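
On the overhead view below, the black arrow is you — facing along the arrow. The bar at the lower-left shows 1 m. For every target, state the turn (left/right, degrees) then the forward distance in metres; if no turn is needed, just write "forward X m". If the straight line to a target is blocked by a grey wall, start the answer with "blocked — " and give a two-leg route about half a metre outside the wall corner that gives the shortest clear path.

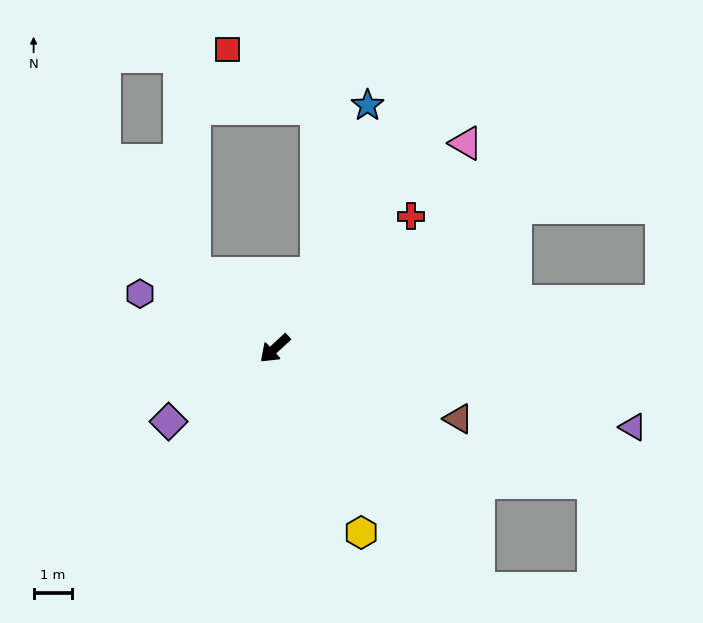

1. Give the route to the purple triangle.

turn left 125°, forward 9.5 m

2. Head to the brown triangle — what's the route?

turn left 116°, forward 5.1 m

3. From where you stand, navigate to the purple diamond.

turn right 8°, forward 3.4 m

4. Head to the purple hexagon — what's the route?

turn right 65°, forward 3.8 m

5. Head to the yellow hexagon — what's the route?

turn left 72°, forward 5.3 m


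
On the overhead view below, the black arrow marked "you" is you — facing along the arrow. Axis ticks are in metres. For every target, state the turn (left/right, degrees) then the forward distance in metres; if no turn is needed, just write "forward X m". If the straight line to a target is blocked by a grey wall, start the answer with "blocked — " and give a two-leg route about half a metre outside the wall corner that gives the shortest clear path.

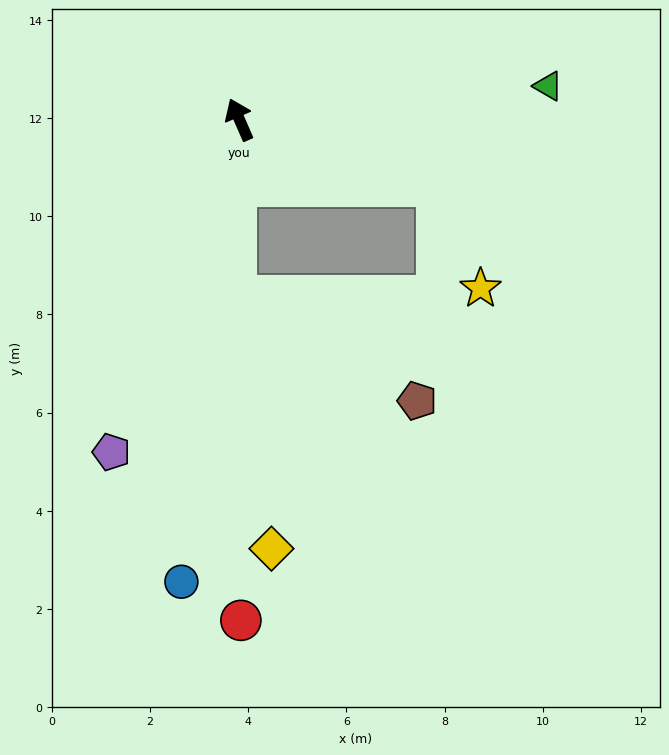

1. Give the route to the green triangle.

turn right 107°, forward 6.3 m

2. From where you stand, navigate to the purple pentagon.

turn left 135°, forward 7.3 m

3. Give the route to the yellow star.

blocked — turn right 132°, forward 4.2 m, then turn right 48°, forward 2.3 m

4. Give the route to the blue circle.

turn left 149°, forward 9.5 m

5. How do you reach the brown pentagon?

blocked — turn left 155°, forward 3.6 m, then turn left 62°, forward 4.3 m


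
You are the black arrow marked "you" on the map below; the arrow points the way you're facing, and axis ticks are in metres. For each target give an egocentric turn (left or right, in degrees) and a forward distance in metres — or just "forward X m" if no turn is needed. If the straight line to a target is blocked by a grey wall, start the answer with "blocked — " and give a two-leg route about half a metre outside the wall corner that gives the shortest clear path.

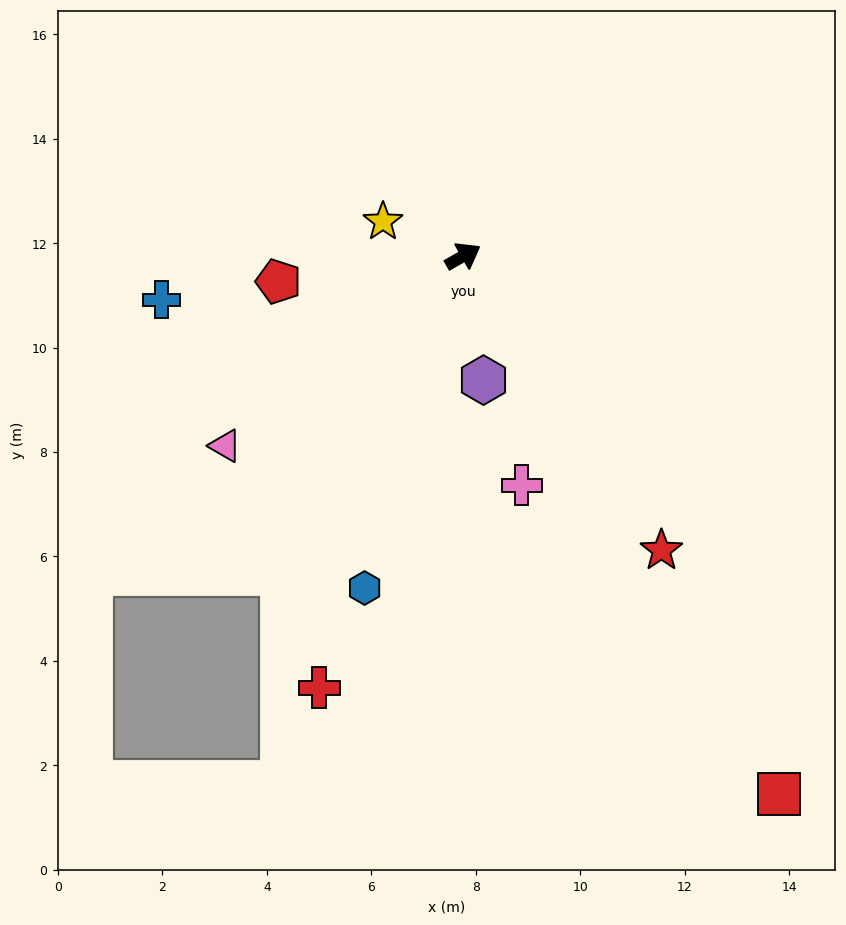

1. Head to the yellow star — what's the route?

turn left 127°, forward 1.7 m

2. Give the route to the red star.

turn right 86°, forward 6.8 m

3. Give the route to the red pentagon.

turn left 158°, forward 3.6 m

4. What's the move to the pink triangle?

turn right 171°, forward 5.8 m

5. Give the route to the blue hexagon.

turn right 136°, forward 6.6 m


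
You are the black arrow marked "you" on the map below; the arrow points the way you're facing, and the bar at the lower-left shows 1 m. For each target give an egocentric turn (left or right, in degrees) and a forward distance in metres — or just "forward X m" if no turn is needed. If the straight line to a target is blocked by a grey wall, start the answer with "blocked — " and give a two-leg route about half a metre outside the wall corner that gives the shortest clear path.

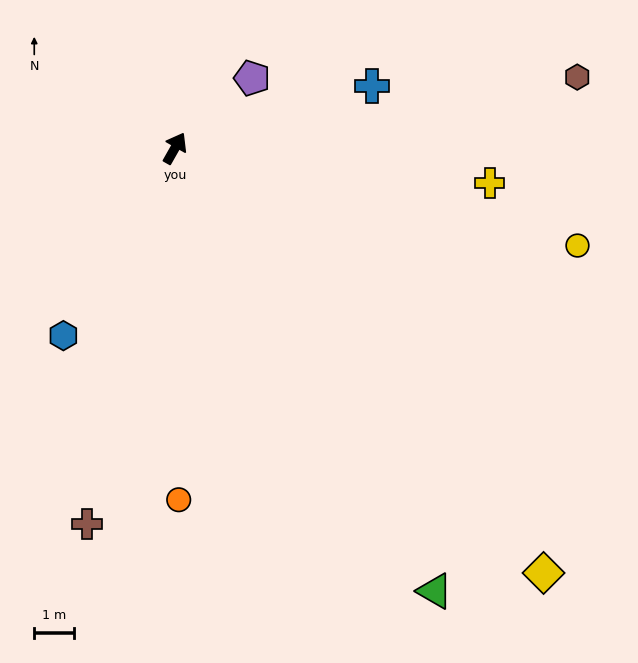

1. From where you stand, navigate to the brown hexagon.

turn right 50°, forward 10.2 m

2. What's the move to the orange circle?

turn right 150°, forward 8.7 m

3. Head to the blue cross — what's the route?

turn right 43°, forward 5.1 m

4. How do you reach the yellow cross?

turn right 67°, forward 7.9 m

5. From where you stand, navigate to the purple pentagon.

turn right 18°, forward 2.6 m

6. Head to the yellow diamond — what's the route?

turn right 109°, forward 14.0 m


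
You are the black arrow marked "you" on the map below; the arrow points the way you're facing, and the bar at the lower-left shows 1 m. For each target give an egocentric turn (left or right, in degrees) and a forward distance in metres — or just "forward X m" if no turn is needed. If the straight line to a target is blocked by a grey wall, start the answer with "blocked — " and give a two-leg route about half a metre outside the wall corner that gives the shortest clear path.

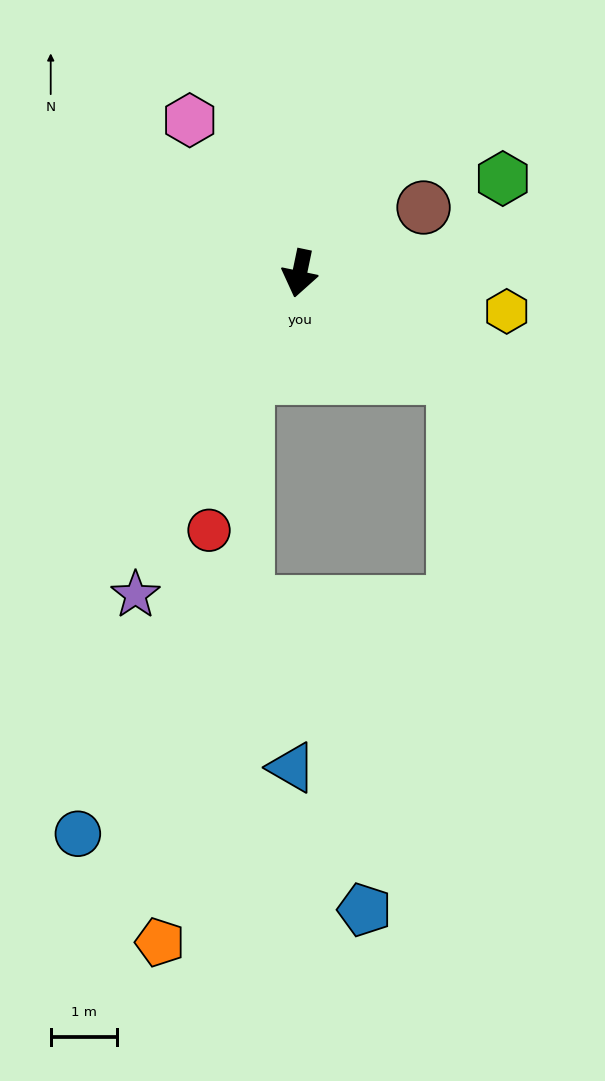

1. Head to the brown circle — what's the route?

turn left 130°, forward 2.1 m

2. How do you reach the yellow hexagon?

turn left 91°, forward 3.2 m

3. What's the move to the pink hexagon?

turn right 132°, forward 2.8 m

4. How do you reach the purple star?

turn right 15°, forward 5.4 m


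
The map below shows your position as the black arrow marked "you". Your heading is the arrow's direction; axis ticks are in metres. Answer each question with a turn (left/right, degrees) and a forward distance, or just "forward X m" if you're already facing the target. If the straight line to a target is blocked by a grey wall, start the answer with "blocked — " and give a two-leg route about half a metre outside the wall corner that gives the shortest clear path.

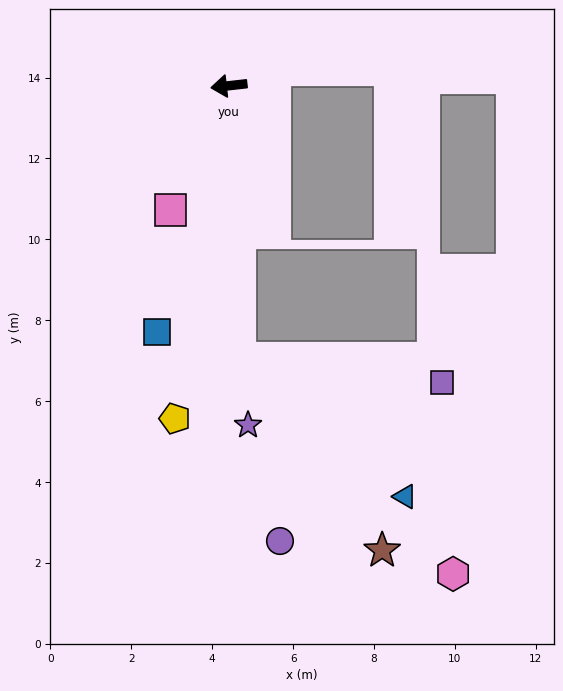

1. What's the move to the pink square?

turn left 58°, forward 3.4 m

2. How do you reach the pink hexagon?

blocked — turn left 86°, forward 6.8 m, then turn left 43°, forward 7.5 m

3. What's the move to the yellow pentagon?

turn left 74°, forward 8.3 m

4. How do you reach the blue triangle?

blocked — turn left 86°, forward 6.8 m, then turn left 48°, forward 5.3 m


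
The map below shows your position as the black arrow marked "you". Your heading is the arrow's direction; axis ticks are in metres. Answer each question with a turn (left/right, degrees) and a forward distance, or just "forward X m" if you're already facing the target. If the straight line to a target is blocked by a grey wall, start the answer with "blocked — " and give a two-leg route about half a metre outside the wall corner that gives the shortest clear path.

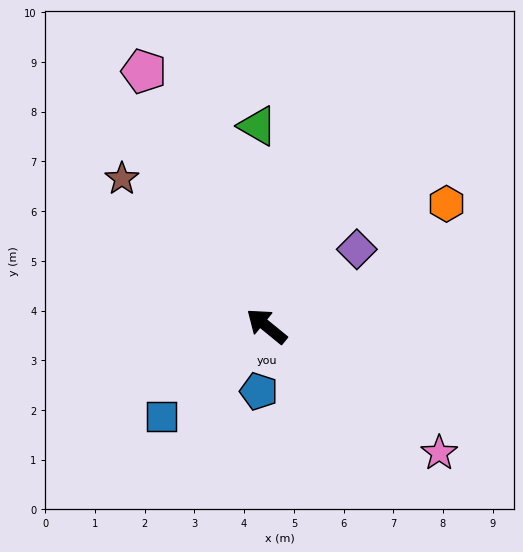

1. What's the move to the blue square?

turn left 80°, forward 2.8 m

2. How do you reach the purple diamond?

turn right 100°, forward 2.4 m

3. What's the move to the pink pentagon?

turn right 25°, forward 5.7 m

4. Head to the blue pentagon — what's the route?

turn left 122°, forward 1.3 m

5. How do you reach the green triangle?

turn right 48°, forward 4.0 m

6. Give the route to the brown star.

turn right 6°, forward 4.2 m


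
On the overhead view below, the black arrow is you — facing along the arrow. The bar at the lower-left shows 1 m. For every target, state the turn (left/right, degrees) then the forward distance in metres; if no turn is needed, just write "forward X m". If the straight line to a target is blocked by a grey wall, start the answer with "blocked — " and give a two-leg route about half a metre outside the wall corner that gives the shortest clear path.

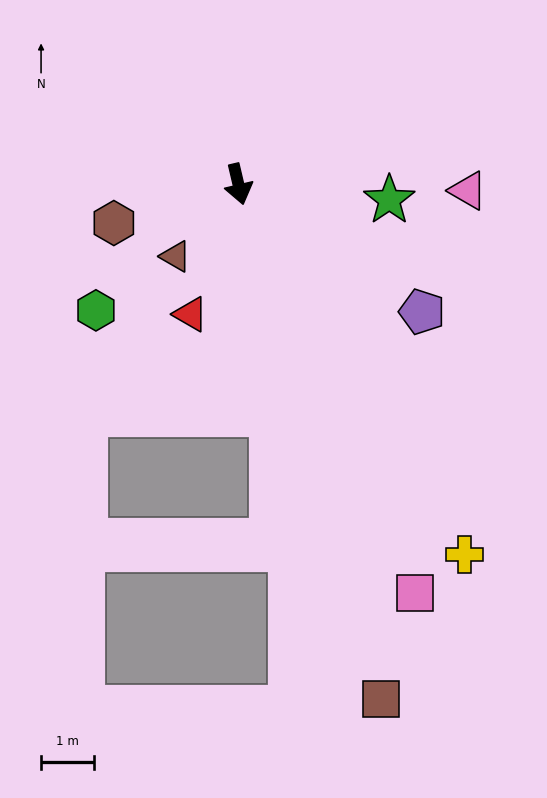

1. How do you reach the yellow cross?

turn left 18°, forward 8.2 m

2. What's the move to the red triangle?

turn right 33°, forward 2.6 m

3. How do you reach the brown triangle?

turn right 54°, forward 1.8 m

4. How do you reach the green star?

turn left 71°, forward 2.9 m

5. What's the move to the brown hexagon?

turn right 86°, forward 2.5 m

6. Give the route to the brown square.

turn left 2°, forward 10.1 m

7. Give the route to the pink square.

turn left 10°, forward 8.5 m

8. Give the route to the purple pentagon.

turn left 42°, forward 4.2 m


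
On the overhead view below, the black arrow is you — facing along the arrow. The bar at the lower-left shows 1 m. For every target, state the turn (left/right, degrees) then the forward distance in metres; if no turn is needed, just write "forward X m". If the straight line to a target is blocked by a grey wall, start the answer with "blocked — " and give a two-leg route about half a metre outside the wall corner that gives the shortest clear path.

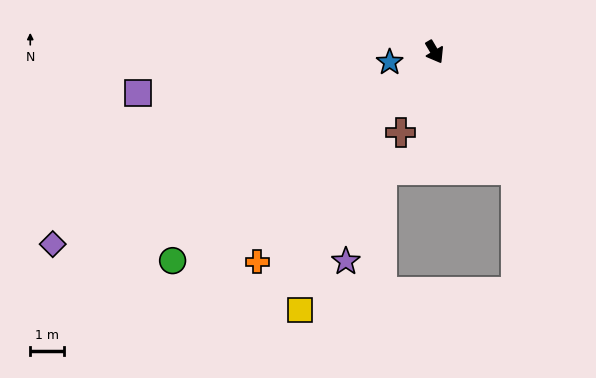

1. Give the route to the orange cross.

turn right 71°, forward 8.1 m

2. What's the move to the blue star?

turn right 108°, forward 1.4 m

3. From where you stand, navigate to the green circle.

turn right 82°, forward 9.9 m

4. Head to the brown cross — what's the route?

turn right 53°, forward 2.6 m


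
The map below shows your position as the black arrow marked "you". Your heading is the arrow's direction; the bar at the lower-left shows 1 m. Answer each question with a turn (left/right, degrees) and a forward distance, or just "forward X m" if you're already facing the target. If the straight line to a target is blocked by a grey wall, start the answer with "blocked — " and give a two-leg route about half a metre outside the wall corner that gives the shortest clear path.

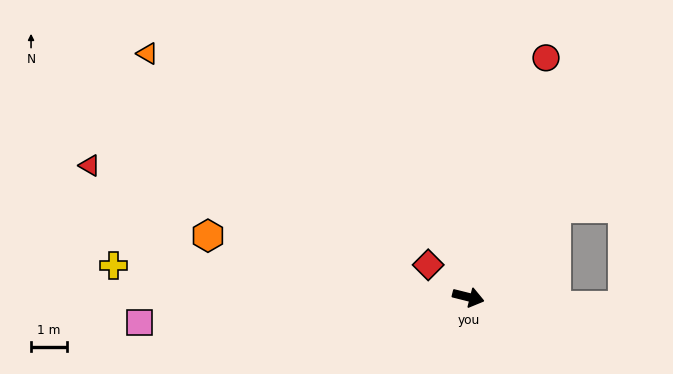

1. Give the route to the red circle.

turn left 86°, forward 7.1 m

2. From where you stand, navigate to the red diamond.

turn left 155°, forward 1.4 m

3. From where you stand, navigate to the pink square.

turn right 162°, forward 9.2 m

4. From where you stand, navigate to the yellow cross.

turn right 171°, forward 10.0 m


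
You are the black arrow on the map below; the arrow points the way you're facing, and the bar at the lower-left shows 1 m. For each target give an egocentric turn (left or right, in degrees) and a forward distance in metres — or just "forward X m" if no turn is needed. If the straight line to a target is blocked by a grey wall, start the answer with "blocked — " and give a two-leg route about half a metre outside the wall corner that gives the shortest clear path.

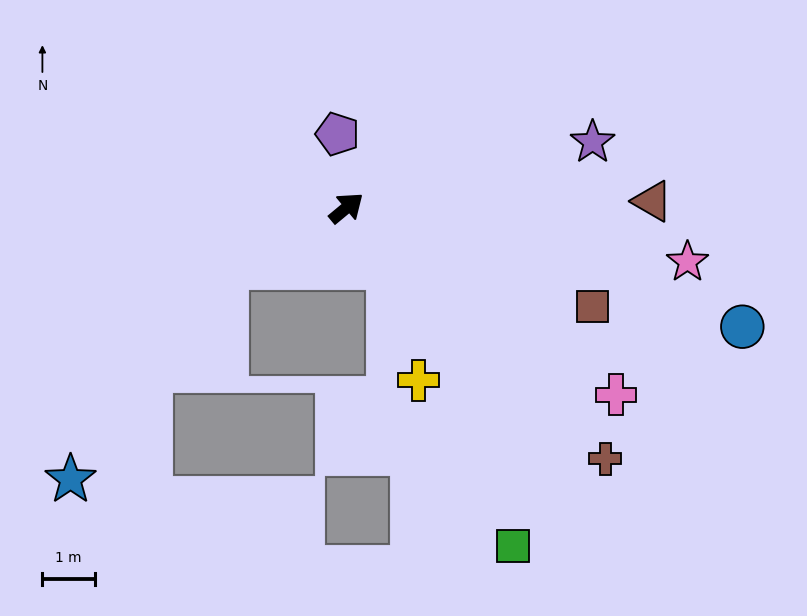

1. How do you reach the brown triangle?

turn right 38°, forward 5.8 m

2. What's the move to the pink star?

turn right 49°, forward 6.6 m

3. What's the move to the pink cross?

turn right 74°, forward 6.3 m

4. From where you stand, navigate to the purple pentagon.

turn left 57°, forward 1.4 m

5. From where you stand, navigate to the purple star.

turn right 25°, forward 4.9 m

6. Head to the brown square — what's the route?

turn right 62°, forward 5.1 m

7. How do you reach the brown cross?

turn right 84°, forward 6.9 m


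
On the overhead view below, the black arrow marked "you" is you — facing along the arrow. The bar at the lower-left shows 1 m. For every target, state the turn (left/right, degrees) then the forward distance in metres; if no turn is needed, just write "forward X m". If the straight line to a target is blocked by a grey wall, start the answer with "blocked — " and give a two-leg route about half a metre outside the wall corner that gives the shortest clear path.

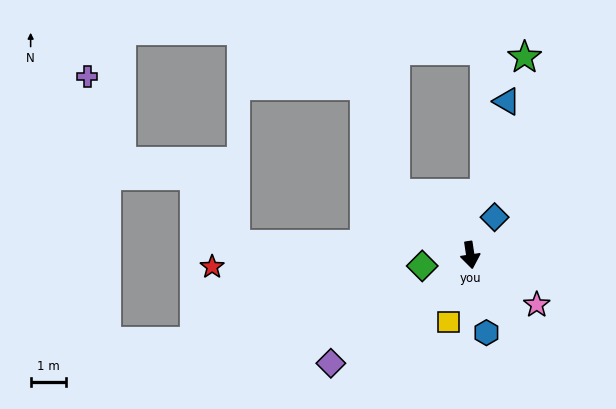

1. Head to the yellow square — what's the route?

turn right 27°, forward 2.0 m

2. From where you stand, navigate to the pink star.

turn left 45°, forward 2.3 m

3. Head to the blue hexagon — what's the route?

turn left 3°, forward 2.2 m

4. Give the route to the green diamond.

turn right 86°, forward 1.4 m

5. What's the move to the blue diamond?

turn left 139°, forward 1.3 m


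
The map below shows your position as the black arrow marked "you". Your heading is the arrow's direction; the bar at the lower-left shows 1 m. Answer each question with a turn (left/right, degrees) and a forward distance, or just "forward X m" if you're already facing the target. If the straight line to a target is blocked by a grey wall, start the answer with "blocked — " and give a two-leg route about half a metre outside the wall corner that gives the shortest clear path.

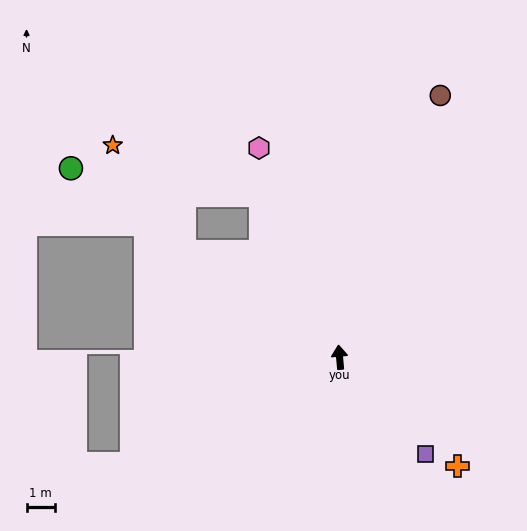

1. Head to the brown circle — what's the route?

turn right 26°, forward 9.8 m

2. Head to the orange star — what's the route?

blocked — turn left 51°, forward 6.6 m, then turn right 23°, forward 4.5 m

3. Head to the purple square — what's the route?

turn right 144°, forward 4.5 m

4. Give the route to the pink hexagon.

turn left 16°, forward 7.8 m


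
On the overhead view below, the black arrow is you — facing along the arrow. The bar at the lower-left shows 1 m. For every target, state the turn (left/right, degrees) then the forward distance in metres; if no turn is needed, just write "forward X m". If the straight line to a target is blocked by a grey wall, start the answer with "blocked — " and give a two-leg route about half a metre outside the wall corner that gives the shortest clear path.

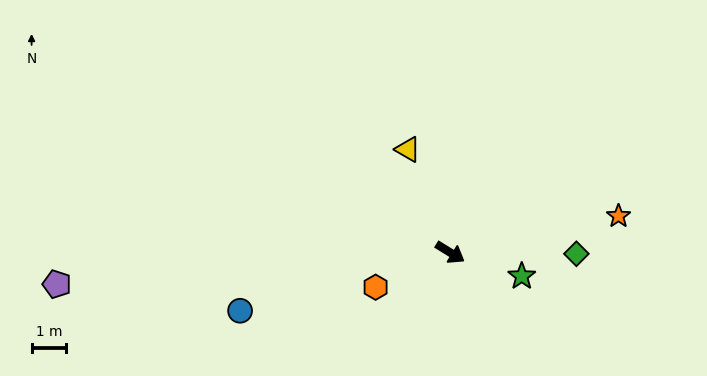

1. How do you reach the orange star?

turn left 44°, forward 5.0 m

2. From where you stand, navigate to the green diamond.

turn left 31°, forward 3.7 m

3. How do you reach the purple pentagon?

turn right 144°, forward 11.4 m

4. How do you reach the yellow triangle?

turn left 144°, forward 3.2 m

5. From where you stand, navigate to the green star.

turn left 13°, forward 2.2 m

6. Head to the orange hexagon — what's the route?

turn right 123°, forward 2.4 m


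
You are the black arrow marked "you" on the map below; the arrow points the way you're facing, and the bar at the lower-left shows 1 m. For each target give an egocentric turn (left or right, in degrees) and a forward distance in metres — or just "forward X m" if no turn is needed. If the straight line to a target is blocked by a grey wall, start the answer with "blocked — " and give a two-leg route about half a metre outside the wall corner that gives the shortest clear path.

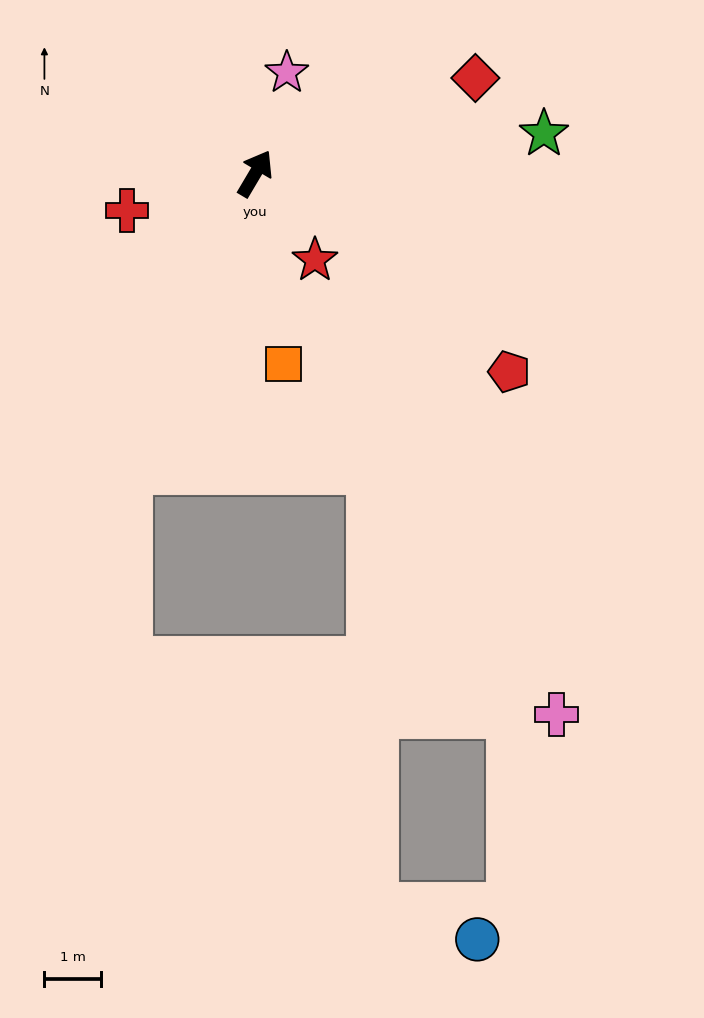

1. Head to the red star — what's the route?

turn right 115°, forward 1.9 m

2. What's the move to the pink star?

turn left 13°, forward 1.9 m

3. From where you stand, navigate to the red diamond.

turn right 36°, forward 4.3 m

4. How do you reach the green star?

turn right 52°, forward 5.2 m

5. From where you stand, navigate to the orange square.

turn right 141°, forward 3.4 m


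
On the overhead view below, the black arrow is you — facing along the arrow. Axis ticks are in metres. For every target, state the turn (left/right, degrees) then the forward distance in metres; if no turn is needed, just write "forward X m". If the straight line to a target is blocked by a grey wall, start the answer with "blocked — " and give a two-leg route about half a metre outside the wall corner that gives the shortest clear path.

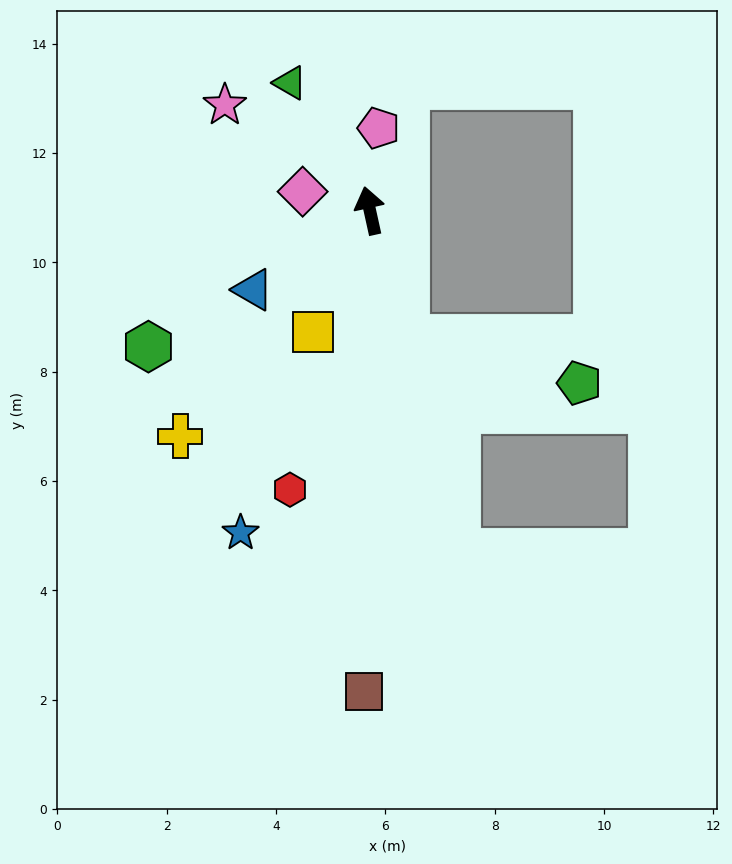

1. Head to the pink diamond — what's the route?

turn left 62°, forward 1.3 m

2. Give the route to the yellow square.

turn left 142°, forward 2.5 m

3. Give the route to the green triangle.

turn left 20°, forward 2.8 m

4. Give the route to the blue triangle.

turn left 112°, forward 2.6 m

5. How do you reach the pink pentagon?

turn right 19°, forward 1.5 m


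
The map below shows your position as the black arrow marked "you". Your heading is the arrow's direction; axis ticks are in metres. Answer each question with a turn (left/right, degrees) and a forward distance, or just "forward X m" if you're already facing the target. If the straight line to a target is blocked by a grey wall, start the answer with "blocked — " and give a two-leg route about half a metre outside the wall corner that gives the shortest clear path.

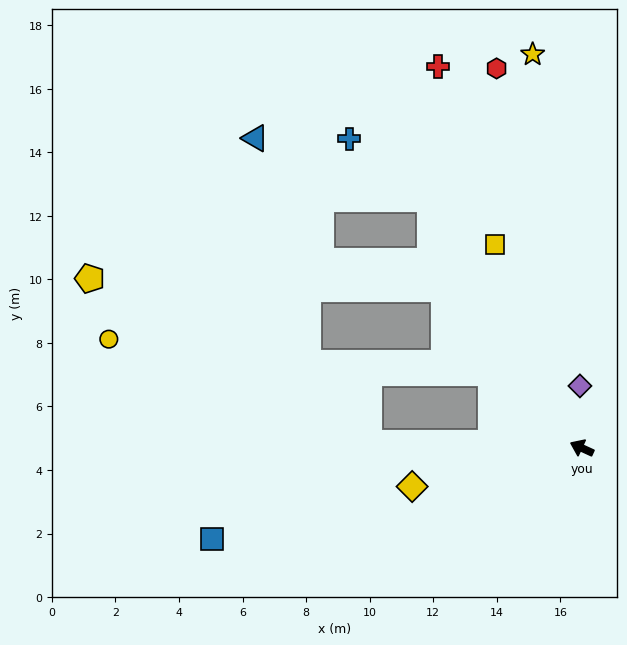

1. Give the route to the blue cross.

blocked — turn right 34°, forward 9.2 m, then turn left 22°, forward 3.2 m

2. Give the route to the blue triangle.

blocked — turn right 34°, forward 9.2 m, then turn left 39°, forward 5.8 m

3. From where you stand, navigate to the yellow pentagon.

blocked — turn left 23°, forward 6.7 m, then turn right 29°, forward 10.2 m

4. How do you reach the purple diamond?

turn right 64°, forward 2.0 m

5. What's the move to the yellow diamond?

turn left 37°, forward 5.5 m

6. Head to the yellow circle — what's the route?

blocked — turn left 23°, forward 6.7 m, then turn right 20°, forward 8.8 m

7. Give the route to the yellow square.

turn right 42°, forward 7.0 m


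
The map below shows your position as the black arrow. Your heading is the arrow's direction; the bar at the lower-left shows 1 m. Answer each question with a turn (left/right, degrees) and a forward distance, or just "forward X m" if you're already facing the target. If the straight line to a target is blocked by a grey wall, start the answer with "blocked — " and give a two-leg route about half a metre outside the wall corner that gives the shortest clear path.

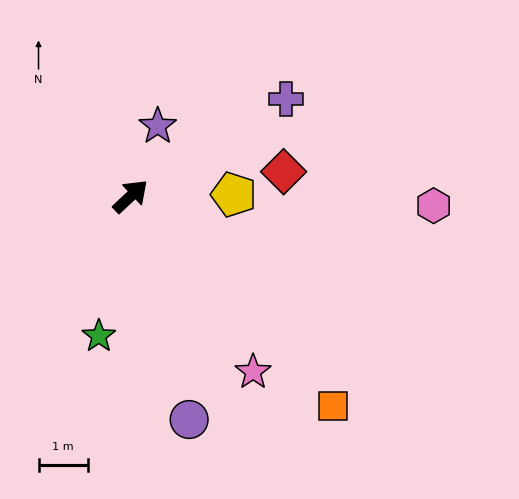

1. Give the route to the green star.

turn right 146°, forward 2.9 m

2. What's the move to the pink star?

turn right 98°, forward 4.4 m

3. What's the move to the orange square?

turn right 89°, forward 5.9 m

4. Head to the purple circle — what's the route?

turn right 118°, forward 4.7 m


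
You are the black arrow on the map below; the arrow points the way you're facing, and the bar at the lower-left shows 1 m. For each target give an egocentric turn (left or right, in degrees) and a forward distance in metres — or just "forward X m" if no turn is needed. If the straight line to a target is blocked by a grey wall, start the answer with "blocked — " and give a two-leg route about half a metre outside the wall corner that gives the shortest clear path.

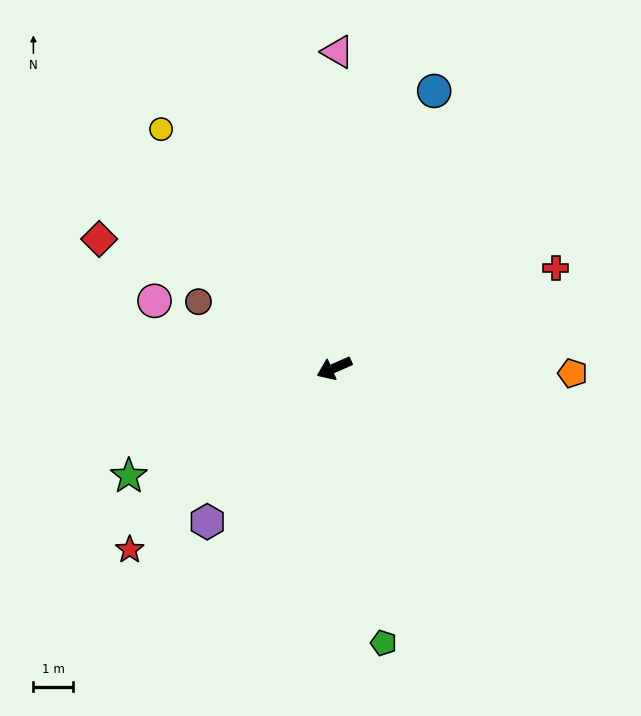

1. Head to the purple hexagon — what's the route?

turn left 27°, forward 5.0 m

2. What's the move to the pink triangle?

turn right 114°, forward 7.9 m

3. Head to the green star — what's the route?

turn left 4°, forward 5.8 m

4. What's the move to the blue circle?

turn right 134°, forward 7.4 m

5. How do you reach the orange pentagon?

turn left 155°, forward 6.0 m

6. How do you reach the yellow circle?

turn right 78°, forward 7.4 m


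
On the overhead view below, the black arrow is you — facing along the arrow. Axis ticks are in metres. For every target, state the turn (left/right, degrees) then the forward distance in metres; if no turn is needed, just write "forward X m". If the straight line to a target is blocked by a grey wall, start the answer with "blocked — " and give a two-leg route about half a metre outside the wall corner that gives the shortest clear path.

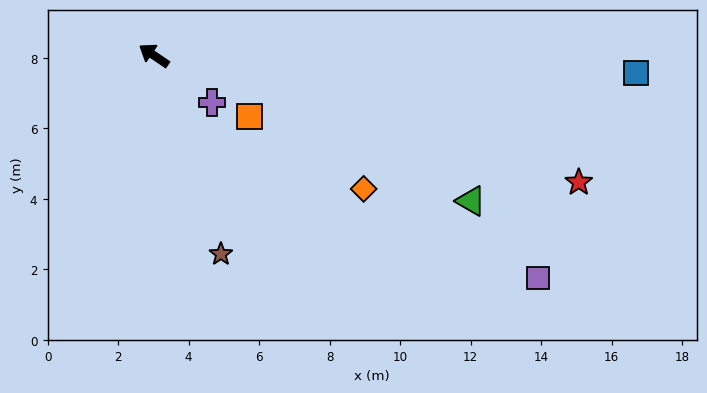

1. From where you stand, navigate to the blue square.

turn right 148°, forward 13.7 m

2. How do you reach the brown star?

turn left 143°, forward 5.9 m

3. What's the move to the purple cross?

turn left 175°, forward 2.1 m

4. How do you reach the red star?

turn right 163°, forward 12.6 m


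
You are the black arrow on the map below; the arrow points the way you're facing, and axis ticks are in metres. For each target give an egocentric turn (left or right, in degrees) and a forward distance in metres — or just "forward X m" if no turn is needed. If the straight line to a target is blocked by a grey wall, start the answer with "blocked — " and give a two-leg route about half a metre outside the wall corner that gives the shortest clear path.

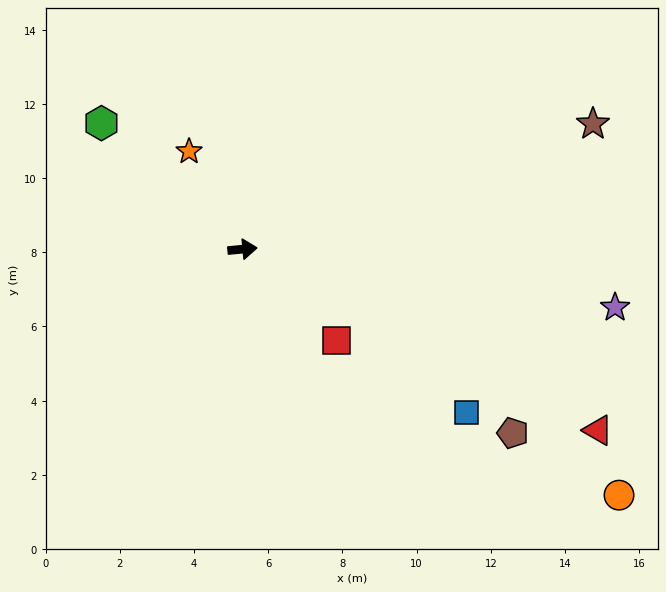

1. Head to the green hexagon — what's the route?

turn left 133°, forward 5.1 m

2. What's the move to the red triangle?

turn right 32°, forward 10.8 m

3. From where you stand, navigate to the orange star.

turn left 113°, forward 3.0 m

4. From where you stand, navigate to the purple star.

turn right 14°, forward 10.2 m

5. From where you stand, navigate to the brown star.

turn left 14°, forward 10.0 m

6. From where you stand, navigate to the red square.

turn right 49°, forward 3.5 m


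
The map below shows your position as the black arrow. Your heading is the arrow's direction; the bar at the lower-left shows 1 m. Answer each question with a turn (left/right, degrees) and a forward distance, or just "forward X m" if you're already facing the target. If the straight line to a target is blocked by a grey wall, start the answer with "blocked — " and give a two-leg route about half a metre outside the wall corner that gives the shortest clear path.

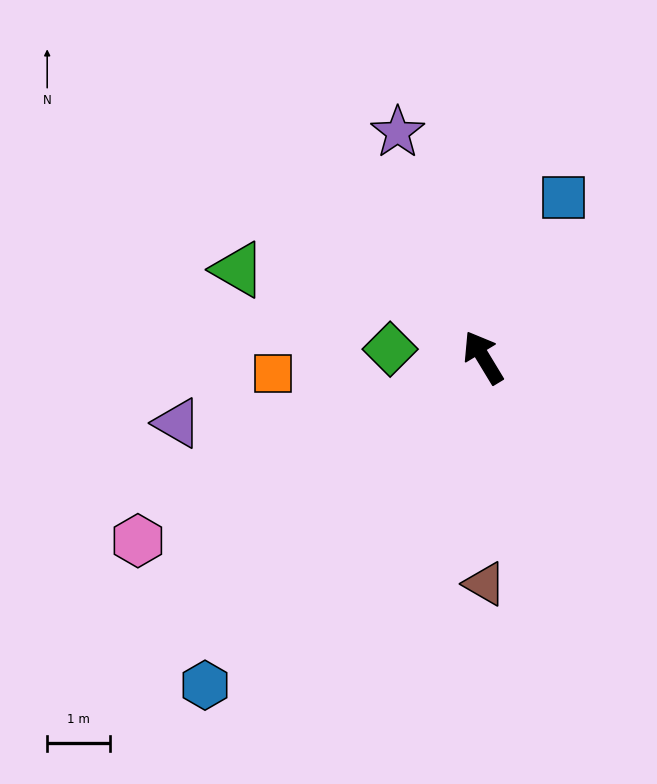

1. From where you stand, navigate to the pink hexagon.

turn left 87°, forward 6.2 m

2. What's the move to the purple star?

turn right 10°, forward 3.8 m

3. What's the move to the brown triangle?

turn left 149°, forward 3.6 m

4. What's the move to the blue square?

turn right 58°, forward 2.9 m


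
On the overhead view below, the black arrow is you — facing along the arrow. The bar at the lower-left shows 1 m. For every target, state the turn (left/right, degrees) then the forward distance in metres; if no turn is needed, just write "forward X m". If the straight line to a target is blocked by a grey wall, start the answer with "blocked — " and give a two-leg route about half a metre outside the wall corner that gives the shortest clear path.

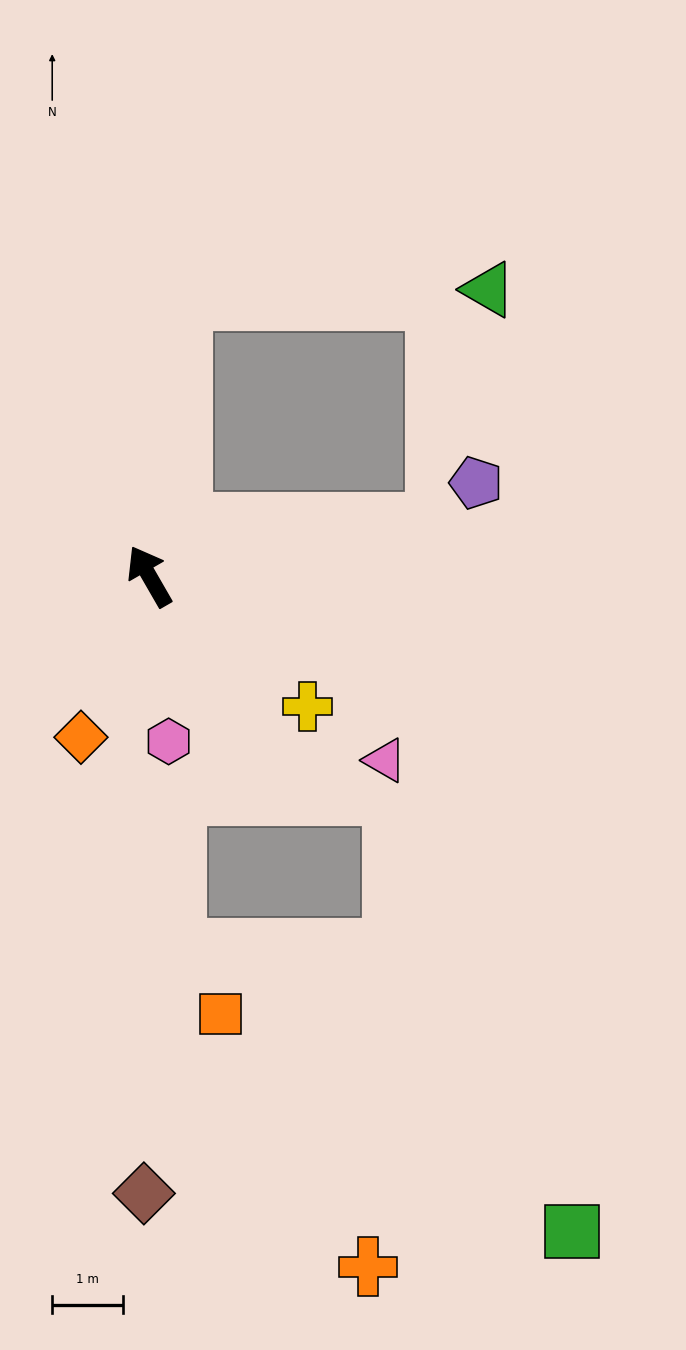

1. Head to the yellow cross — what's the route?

turn right 159°, forward 2.9 m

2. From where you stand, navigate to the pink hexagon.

turn left 157°, forward 2.3 m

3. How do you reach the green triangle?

blocked — turn right 37°, forward 3.9 m, then turn right 81°, forward 4.3 m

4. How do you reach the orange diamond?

turn left 127°, forward 2.5 m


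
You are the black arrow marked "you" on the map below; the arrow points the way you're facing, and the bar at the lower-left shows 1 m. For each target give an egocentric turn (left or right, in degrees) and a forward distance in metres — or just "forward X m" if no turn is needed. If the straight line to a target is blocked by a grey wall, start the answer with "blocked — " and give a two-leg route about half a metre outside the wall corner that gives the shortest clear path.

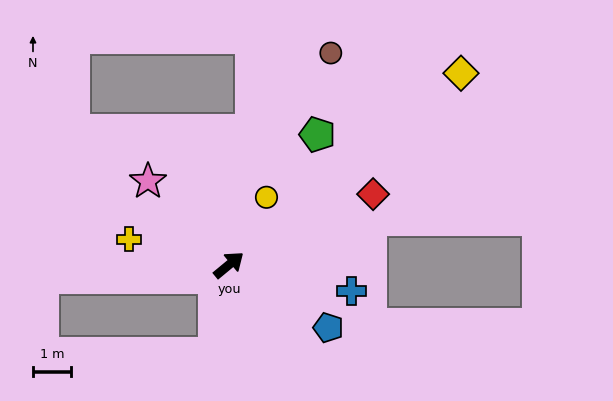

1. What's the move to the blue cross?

turn right 51°, forward 3.3 m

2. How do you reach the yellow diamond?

forward 7.9 m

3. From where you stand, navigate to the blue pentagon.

turn right 72°, forward 3.1 m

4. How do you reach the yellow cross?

turn left 126°, forward 2.7 m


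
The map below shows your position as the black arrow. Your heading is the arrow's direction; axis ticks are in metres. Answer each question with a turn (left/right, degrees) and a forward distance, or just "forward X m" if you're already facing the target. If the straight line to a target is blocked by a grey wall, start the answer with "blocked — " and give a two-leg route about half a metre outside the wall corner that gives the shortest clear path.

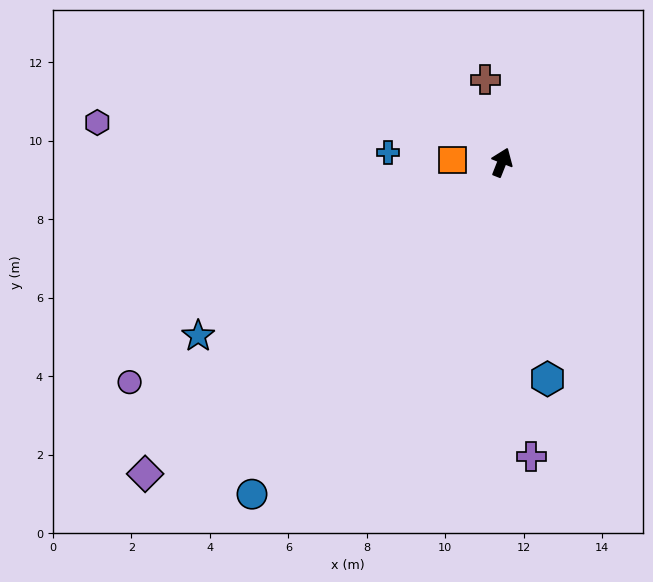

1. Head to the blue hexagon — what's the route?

turn right 147°, forward 5.6 m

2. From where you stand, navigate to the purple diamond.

turn left 153°, forward 12.1 m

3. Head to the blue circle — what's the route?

turn left 165°, forward 10.6 m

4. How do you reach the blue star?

turn left 141°, forward 8.9 m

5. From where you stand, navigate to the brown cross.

turn left 33°, forward 2.2 m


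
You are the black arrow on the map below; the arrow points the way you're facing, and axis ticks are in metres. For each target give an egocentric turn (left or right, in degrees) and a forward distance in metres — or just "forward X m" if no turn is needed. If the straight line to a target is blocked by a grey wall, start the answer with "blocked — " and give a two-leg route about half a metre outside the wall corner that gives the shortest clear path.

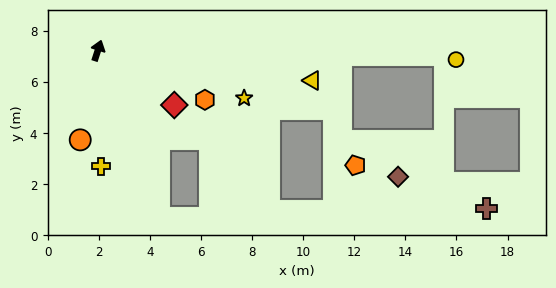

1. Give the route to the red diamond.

turn right 108°, forward 3.7 m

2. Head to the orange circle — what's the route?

turn right 173°, forward 3.6 m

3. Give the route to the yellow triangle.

turn right 80°, forward 8.5 m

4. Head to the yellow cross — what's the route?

turn right 161°, forward 4.5 m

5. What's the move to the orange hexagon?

turn right 97°, forward 4.6 m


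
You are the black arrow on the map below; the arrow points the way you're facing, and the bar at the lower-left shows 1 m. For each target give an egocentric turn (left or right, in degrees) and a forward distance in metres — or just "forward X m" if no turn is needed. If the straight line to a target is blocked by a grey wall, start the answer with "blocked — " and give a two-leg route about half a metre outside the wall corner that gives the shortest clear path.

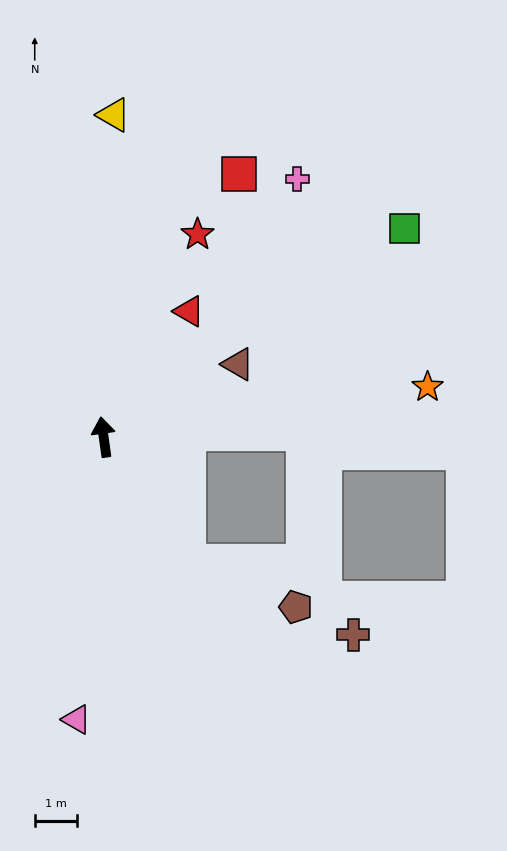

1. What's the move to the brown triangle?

turn right 70°, forward 3.6 m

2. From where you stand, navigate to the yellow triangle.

turn right 10°, forward 7.5 m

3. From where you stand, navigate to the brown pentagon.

blocked — turn right 154°, forward 3.5 m, then turn left 34°, forward 2.7 m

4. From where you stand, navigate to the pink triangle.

turn left 166°, forward 6.6 m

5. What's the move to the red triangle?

turn right 42°, forward 3.6 m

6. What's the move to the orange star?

turn right 89°, forward 7.7 m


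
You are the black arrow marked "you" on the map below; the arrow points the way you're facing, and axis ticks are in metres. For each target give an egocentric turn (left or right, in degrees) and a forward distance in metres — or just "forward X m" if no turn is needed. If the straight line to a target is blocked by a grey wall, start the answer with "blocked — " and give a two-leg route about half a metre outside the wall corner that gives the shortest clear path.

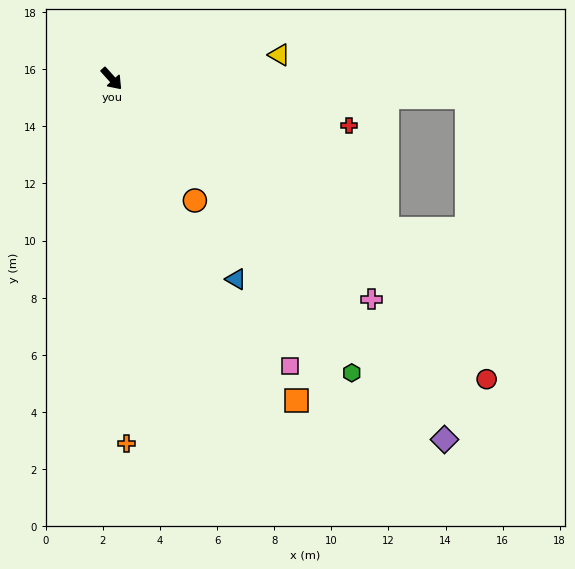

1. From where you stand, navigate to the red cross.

turn left 37°, forward 8.5 m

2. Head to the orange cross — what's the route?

turn right 40°, forward 12.8 m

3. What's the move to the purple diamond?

forward 17.2 m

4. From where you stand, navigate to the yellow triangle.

turn left 56°, forward 5.9 m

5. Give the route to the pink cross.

turn left 8°, forward 11.9 m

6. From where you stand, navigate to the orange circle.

turn right 8°, forward 5.2 m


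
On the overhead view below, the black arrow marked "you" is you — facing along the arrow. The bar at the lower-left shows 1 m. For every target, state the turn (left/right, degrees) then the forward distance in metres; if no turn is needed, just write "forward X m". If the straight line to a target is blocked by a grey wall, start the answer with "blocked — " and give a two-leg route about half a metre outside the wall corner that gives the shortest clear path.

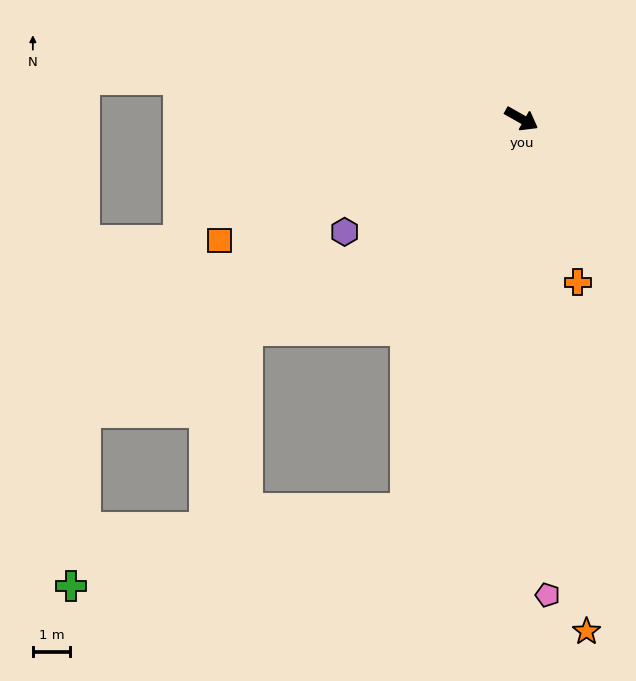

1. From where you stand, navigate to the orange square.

turn right 129°, forward 8.8 m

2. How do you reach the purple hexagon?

turn right 118°, forward 5.7 m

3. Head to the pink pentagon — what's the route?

turn right 57°, forward 12.9 m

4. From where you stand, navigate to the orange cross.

turn right 42°, forward 4.7 m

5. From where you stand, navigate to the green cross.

blocked — turn right 77°, forward 11.0 m, then turn right 61°, forward 9.2 m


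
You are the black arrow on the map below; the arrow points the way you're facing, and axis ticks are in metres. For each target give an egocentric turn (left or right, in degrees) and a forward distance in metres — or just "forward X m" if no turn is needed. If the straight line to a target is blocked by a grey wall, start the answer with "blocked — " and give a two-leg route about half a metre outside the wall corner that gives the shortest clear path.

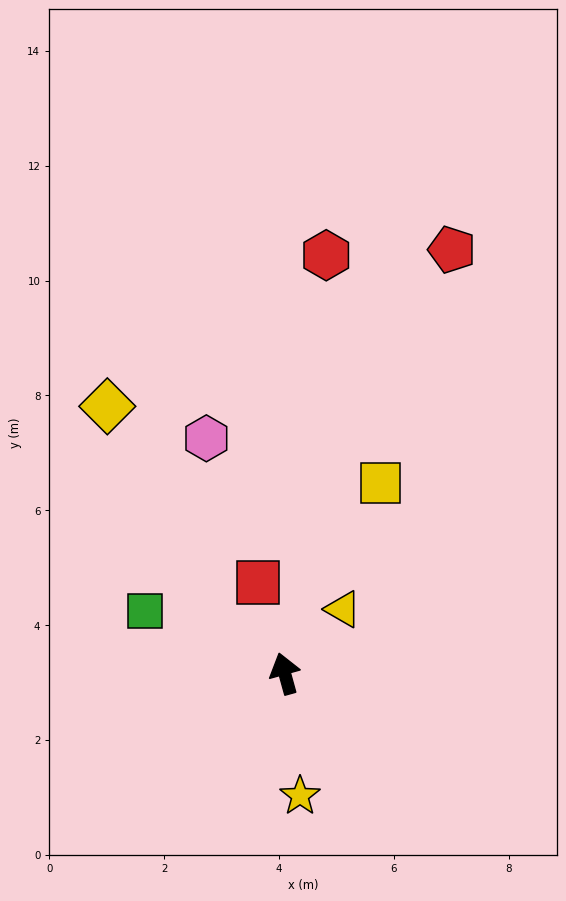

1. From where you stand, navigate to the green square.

turn left 50°, forward 2.7 m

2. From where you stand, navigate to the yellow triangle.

turn right 58°, forward 1.5 m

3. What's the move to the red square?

forward 1.7 m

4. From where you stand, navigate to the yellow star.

turn left 172°, forward 2.1 m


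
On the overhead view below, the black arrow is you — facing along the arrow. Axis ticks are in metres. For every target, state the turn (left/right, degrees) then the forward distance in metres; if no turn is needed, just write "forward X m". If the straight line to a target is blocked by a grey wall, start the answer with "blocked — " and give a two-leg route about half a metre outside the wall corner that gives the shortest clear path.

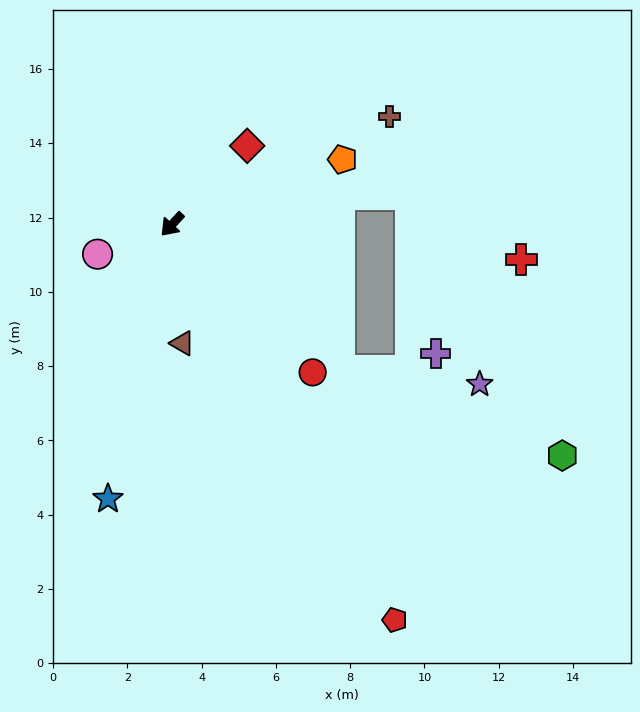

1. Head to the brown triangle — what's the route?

turn left 48°, forward 3.2 m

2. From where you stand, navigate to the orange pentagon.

turn left 154°, forward 4.9 m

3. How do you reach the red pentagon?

turn left 72°, forward 12.2 m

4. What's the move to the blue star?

turn left 30°, forward 7.6 m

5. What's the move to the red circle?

turn left 86°, forward 5.5 m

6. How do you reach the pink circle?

turn right 25°, forward 2.2 m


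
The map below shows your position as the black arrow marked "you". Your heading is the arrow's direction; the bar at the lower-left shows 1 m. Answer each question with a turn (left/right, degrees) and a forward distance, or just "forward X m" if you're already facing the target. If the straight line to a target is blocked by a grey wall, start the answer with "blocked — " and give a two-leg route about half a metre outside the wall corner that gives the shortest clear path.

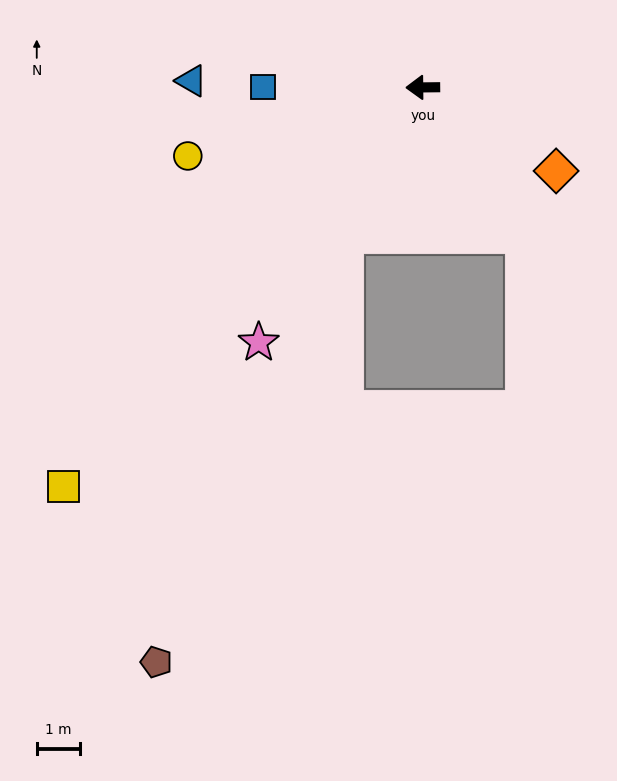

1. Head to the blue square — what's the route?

forward 3.7 m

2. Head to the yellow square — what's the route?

turn left 47°, forward 12.5 m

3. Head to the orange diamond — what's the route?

turn left 147°, forward 3.7 m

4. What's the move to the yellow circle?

turn left 16°, forward 5.7 m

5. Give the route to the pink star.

turn left 57°, forward 7.1 m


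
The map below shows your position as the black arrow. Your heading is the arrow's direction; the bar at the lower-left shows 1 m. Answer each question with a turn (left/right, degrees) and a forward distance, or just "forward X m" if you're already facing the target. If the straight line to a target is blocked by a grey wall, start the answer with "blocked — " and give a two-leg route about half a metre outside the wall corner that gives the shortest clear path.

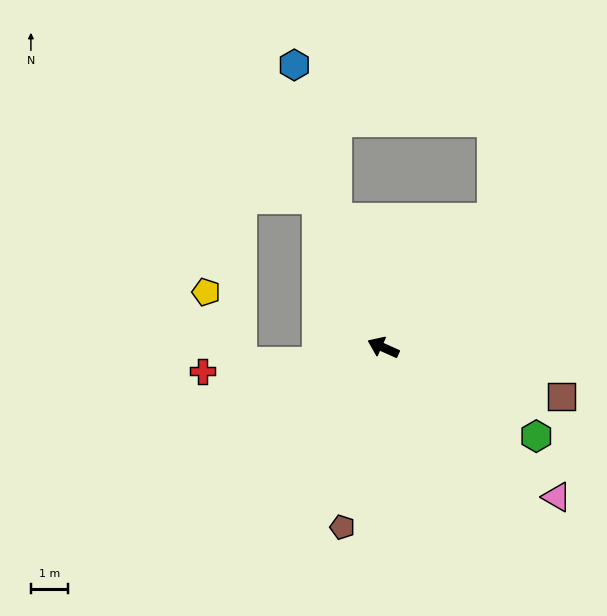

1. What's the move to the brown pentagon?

turn left 101°, forward 5.0 m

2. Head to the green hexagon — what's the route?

turn left 174°, forward 4.8 m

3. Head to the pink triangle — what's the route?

turn left 163°, forward 6.2 m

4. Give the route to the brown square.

turn right 171°, forward 5.0 m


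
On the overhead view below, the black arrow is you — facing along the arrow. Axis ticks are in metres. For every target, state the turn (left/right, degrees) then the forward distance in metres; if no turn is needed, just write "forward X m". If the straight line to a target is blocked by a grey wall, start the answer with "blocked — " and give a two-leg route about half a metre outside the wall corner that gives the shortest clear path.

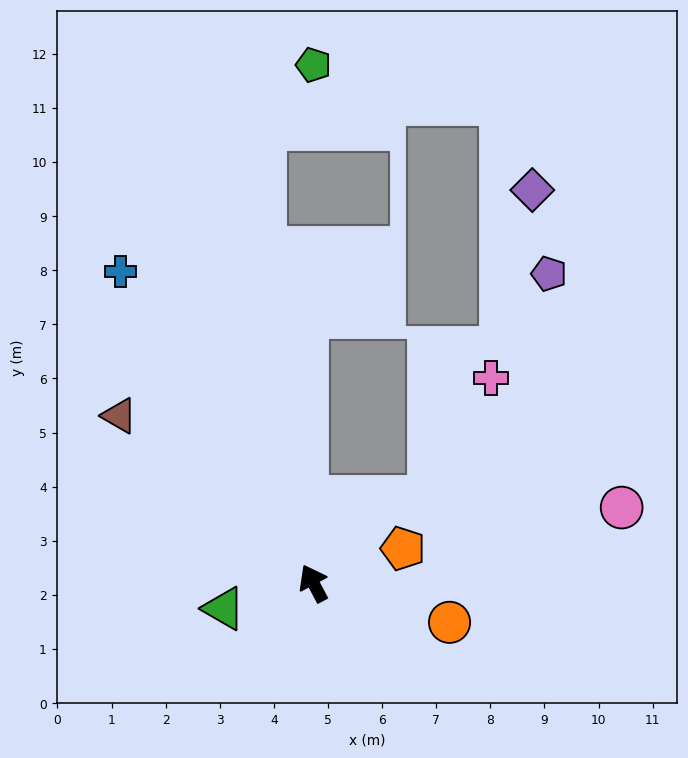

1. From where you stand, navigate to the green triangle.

turn left 78°, forward 1.7 m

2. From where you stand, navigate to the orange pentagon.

turn right 97°, forward 1.8 m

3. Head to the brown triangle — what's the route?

turn left 21°, forward 4.7 m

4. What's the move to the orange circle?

turn right 134°, forward 2.6 m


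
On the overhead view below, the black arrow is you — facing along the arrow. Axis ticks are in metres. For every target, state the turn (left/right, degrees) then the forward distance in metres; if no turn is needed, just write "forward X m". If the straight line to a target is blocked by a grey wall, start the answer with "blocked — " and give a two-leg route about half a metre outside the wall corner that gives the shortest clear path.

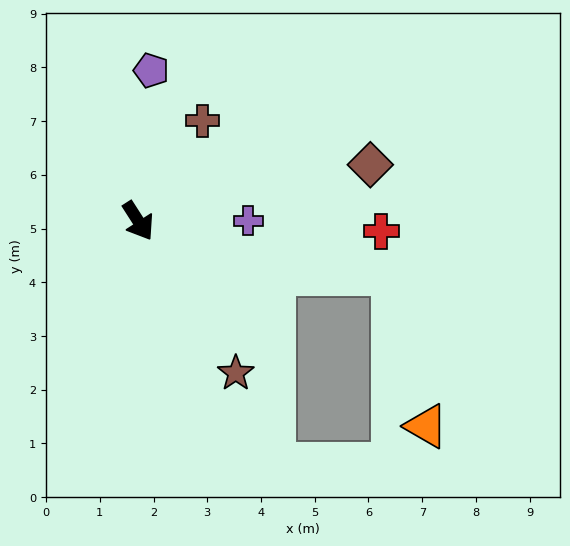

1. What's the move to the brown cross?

turn left 115°, forward 2.2 m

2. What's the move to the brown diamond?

turn left 71°, forward 4.4 m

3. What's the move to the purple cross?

turn left 58°, forward 2.0 m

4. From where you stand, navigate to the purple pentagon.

turn left 142°, forward 2.8 m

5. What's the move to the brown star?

forward 3.4 m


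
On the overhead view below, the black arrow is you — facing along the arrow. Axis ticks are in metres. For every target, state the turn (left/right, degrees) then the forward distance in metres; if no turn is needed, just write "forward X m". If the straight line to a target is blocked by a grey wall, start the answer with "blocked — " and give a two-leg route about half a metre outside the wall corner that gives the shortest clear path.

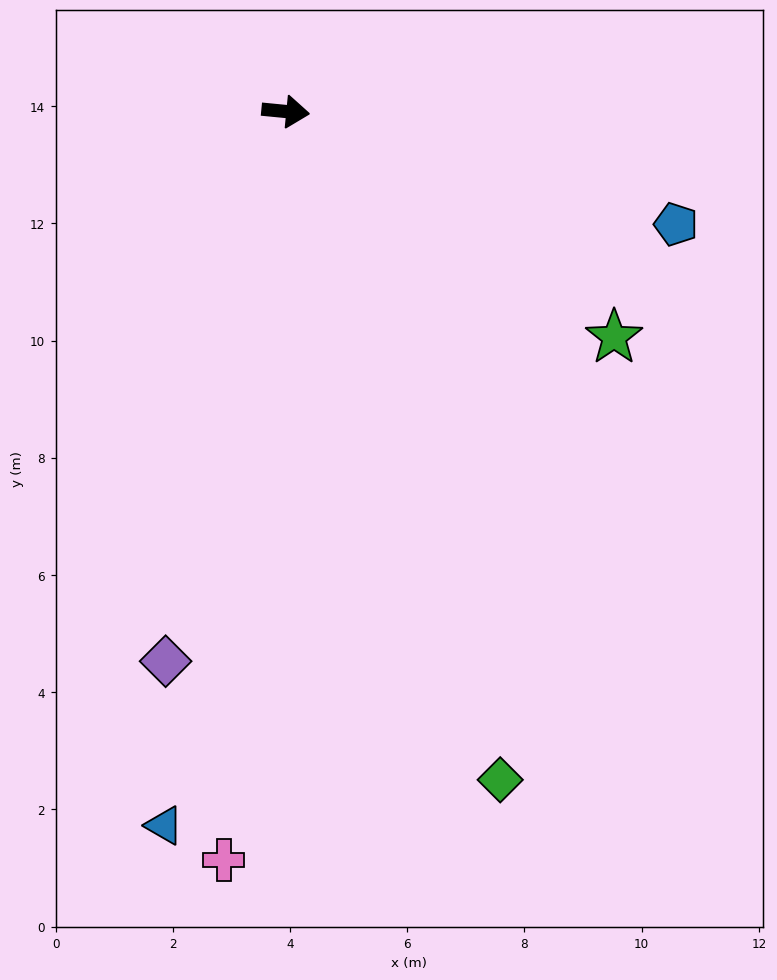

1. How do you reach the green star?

turn right 29°, forward 6.8 m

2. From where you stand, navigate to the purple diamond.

turn right 97°, forward 9.6 m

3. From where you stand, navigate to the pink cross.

turn right 89°, forward 12.8 m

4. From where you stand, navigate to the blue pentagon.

turn right 11°, forward 6.9 m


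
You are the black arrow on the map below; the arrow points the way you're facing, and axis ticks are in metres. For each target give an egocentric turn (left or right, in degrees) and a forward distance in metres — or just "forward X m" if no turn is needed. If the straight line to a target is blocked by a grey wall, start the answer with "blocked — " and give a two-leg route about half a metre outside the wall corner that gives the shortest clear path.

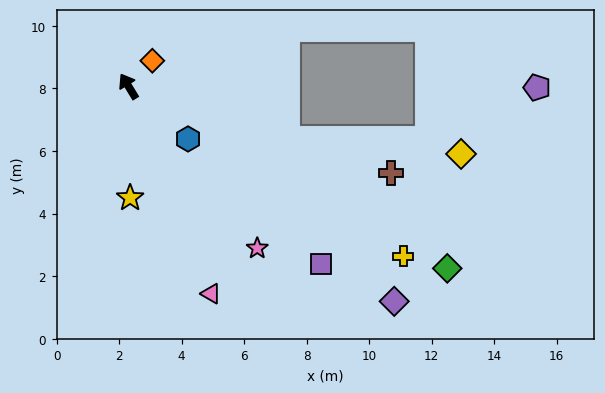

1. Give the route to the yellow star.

turn left 149°, forward 3.6 m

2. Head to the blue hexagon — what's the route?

turn right 163°, forward 2.5 m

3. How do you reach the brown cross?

turn right 140°, forward 8.9 m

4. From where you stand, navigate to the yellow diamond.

blocked — turn right 140°, forward 5.4 m, then turn left 14°, forward 5.6 m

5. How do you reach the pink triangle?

turn left 170°, forward 7.1 m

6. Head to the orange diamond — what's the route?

turn right 74°, forward 1.1 m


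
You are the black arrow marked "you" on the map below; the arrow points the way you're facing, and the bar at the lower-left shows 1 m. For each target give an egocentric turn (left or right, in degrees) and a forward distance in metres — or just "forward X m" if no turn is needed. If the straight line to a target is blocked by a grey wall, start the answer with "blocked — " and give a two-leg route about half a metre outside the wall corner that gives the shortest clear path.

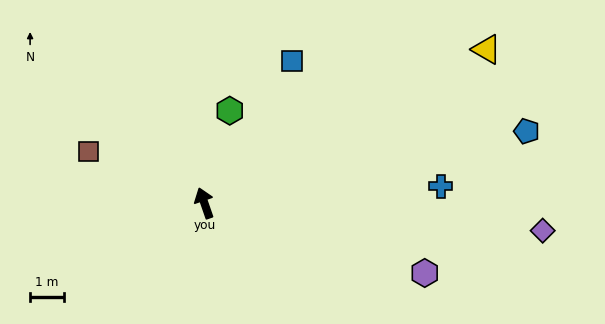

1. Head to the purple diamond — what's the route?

turn right 114°, forward 10.0 m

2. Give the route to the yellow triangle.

turn right 81°, forward 9.4 m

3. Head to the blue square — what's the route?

turn right 51°, forward 4.9 m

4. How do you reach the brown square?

turn left 47°, forward 3.7 m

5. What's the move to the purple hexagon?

turn right 127°, forward 6.8 m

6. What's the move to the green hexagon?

turn right 34°, forward 2.8 m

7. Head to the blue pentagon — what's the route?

turn right 97°, forward 9.7 m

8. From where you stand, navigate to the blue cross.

turn right 105°, forward 7.0 m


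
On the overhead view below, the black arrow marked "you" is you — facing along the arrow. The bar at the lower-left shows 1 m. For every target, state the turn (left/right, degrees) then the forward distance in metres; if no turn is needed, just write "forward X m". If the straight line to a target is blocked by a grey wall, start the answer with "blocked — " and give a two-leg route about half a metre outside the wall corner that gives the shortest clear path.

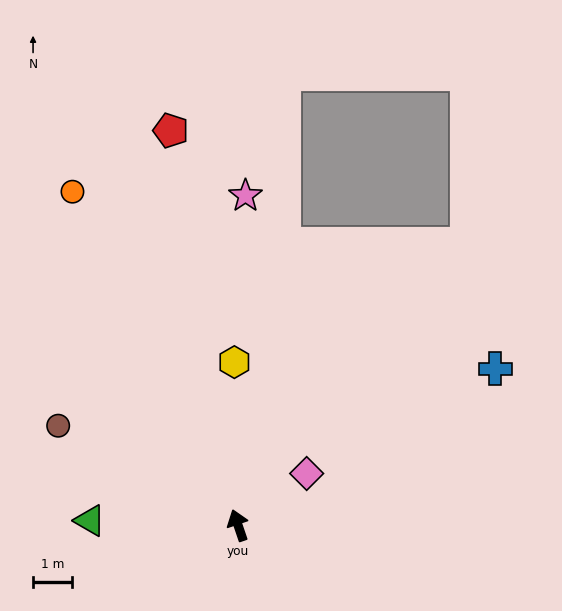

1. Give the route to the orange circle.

turn left 8°, forward 9.6 m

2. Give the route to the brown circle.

turn left 42°, forward 5.3 m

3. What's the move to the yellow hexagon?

turn right 18°, forward 4.2 m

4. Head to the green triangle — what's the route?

turn left 69°, forward 3.8 m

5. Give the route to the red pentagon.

turn right 9°, forward 10.3 m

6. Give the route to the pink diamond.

turn right 72°, forward 2.2 m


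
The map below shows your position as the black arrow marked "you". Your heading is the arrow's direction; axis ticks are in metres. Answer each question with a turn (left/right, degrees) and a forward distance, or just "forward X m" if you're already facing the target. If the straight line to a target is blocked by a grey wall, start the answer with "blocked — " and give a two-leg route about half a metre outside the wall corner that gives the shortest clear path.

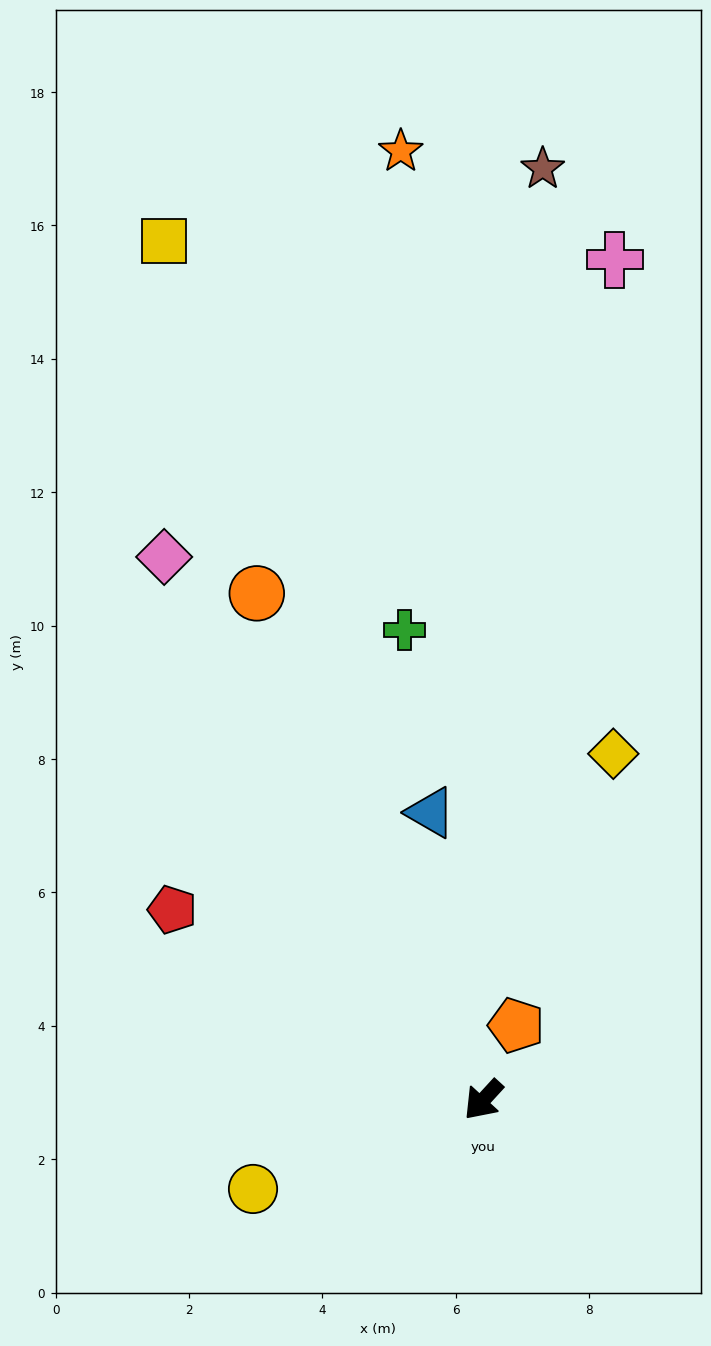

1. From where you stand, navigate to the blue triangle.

turn right 127°, forward 4.4 m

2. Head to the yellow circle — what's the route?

turn right 26°, forward 3.7 m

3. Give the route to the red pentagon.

turn right 79°, forward 5.5 m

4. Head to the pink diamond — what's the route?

turn right 107°, forward 9.4 m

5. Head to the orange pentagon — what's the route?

turn right 161°, forward 1.2 m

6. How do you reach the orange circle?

turn right 113°, forward 8.3 m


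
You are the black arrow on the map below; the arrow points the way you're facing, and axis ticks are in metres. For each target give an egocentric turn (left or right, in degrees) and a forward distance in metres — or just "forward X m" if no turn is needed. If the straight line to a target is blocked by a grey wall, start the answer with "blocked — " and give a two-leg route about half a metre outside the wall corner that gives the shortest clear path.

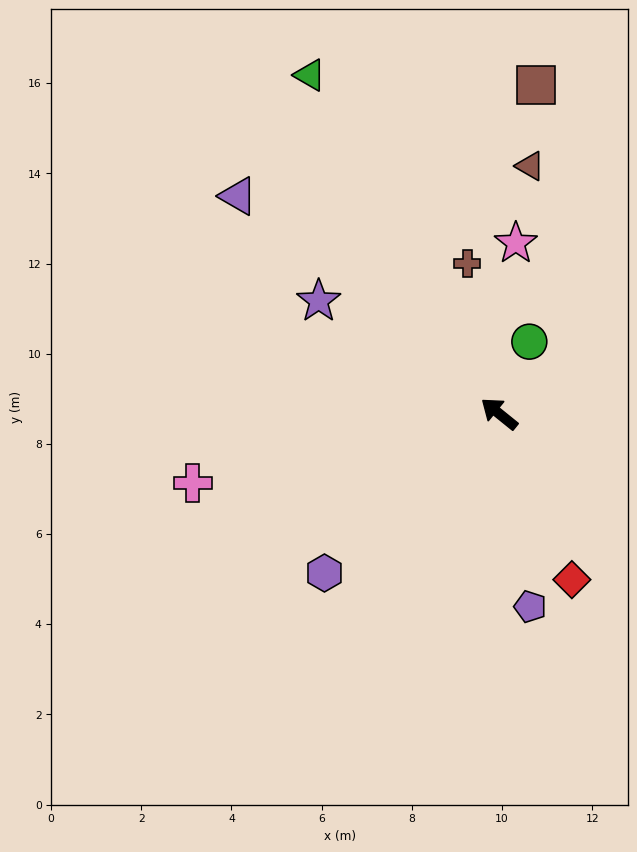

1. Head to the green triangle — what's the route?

turn right 22°, forward 8.6 m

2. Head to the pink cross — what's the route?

turn left 52°, forward 7.0 m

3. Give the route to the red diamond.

turn left 153°, forward 4.0 m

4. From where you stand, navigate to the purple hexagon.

turn left 81°, forward 5.2 m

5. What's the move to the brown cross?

turn right 39°, forward 3.4 m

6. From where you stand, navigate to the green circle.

turn right 74°, forward 1.7 m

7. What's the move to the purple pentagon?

turn left 138°, forward 4.3 m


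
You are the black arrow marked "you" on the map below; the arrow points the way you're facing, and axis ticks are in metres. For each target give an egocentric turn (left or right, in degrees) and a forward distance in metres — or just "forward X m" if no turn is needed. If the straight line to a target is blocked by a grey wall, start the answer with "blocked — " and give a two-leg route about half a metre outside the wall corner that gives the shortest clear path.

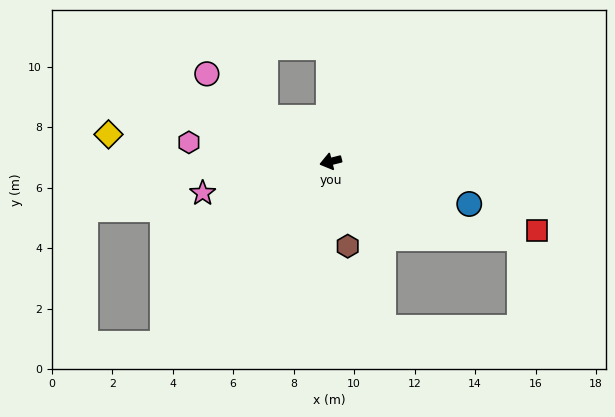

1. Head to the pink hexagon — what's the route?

turn right 22°, forward 4.7 m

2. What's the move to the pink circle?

turn right 49°, forward 5.0 m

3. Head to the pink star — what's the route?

forward 4.4 m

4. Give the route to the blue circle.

turn left 149°, forward 4.8 m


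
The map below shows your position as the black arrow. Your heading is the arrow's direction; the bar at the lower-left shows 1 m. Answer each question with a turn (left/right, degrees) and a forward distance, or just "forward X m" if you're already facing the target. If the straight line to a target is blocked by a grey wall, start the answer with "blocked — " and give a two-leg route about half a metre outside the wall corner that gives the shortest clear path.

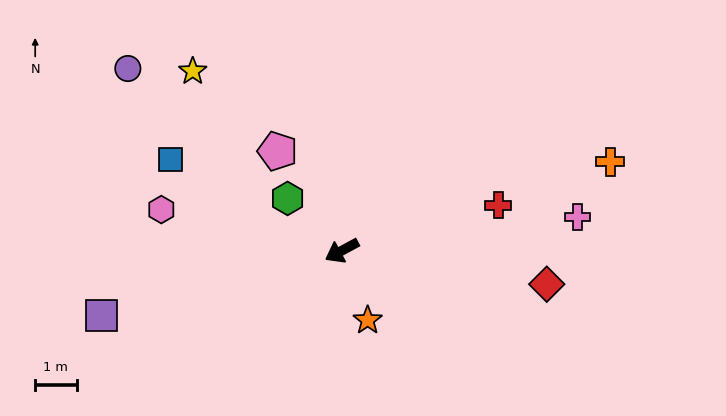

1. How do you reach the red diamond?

turn left 142°, forward 5.0 m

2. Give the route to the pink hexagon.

turn right 41°, forward 4.5 m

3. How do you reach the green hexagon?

turn right 72°, forward 1.8 m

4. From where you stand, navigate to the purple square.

turn right 13°, forward 6.0 m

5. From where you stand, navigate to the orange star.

turn left 82°, forward 1.8 m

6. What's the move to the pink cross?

turn left 160°, forward 5.7 m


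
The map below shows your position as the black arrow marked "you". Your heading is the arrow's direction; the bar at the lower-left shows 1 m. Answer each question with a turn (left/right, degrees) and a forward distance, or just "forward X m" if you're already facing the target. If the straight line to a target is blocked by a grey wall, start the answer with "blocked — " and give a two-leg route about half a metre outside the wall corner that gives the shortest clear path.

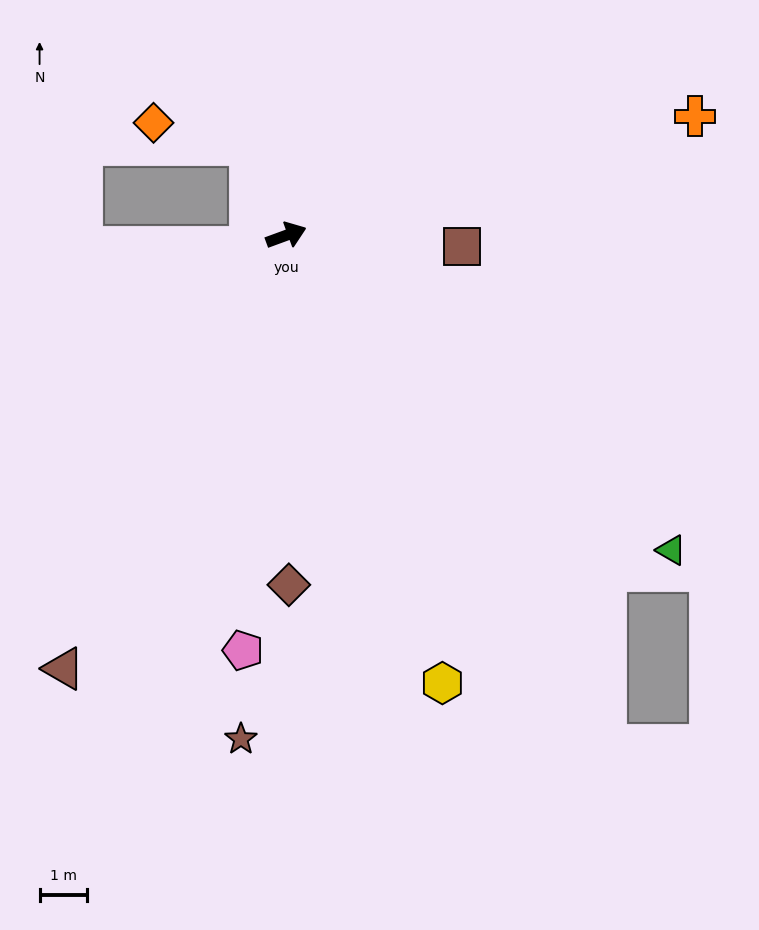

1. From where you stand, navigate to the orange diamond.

blocked — turn left 92°, forward 2.0 m, then turn left 55°, forward 2.1 m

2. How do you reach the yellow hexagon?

turn right 91°, forward 10.0 m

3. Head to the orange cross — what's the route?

turn right 4°, forward 9.0 m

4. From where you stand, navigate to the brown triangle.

turn right 137°, forward 10.3 m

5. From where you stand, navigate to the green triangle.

turn right 59°, forward 10.5 m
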